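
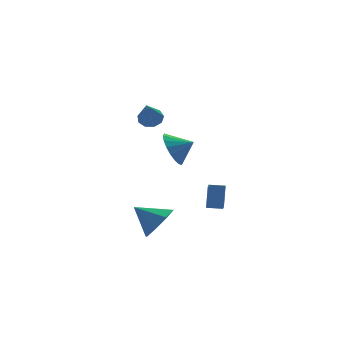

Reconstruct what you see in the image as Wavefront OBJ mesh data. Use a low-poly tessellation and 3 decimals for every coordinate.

v 0.778 3.374 1.338
v 1.379 3.096 1.439
v 0.122 2.446 2.682
v 1.34 3.481 1.686
v 1.039 3.815 1.77
v 0.615 3.943 1.651
v 0.267 3.805 1.387
v 0.159 3.465 1.099
v 0.34 3.083 0.923
v 0.726 2.836 0.941
v 1.136 2.842 1.145
v 3.336 0.424 -4.32
v 2.888 -0.518 -3.65
v 2.594 0.815 -4.266
v 2.146 -0.128 -3.597
v 3.734 1.028 -3.203
v 3.286 0.085 -2.534
v 2.992 1.418 -3.15
v 2.544 0.476 -2.48
v -1.832 -3.126 -2.44
v -1.225 -3.353 -1.589
v -2.748 -2.274 -1.56
v -0.975 -2.679 -1.981
v -1.227 -2.267 -2.642
v -1.834 -2.358 -3.185
v -2.439 -2.899 -3.292
v -2.689 -3.573 -2.899
v -2.437 -3.985 -2.238
v -1.83 -3.894 -1.696
v -1.194 -3.231 2.33
v -0.608 -2.981 1.559
v -0.366 -3.689 2.81
v -0.571 -2.63 1.83
v -0.657 -2.398 2.2
v -0.85 -2.331 2.595
v -1.11 -2.442 2.938
v -1.388 -2.71 3.161
v -1.626 -3.081 3.219
v -1.779 -3.482 3.101
v -1.816 -3.833 2.83
v -1.73 -4.065 2.46
v -1.537 -4.132 2.065
v -1.277 -4.021 1.722
v -0.999 -3.753 1.499
v -0.761 -3.382 1.441
f 2 1 4
f 2 4 3
f 4 1 5
f 4 5 3
f 5 1 6
f 5 6 3
f 6 1 7
f 6 7 3
f 7 1 8
f 7 8 3
f 8 1 9
f 8 9 3
f 9 1 10
f 9 10 3
f 10 1 11
f 10 11 3
f 11 1 2
f 11 2 3
f 13 15 12
f 16 13 12
f 12 15 14
f 14 16 12
f 13 19 15
f 17 13 16
f 17 19 13
f 15 19 14
f 18 16 14
f 14 19 18
f 18 17 16
f 19 17 18
f 21 20 23
f 21 23 22
f 23 20 24
f 23 24 22
f 24 20 25
f 24 25 22
f 25 20 26
f 25 26 22
f 26 20 27
f 26 27 22
f 27 20 28
f 27 28 22
f 28 20 29
f 28 29 22
f 29 20 21
f 29 21 22
f 31 30 33
f 31 33 32
f 33 30 34
f 33 34 32
f 34 30 35
f 34 35 32
f 35 30 36
f 35 36 32
f 36 30 37
f 36 37 32
f 37 30 38
f 37 38 32
f 38 30 39
f 38 39 32
f 39 30 40
f 39 40 32
f 40 30 41
f 40 41 32
f 41 30 42
f 41 42 32
f 42 30 43
f 42 43 32
f 43 30 44
f 43 44 32
f 44 30 45
f 44 45 32
f 45 30 31
f 45 31 32



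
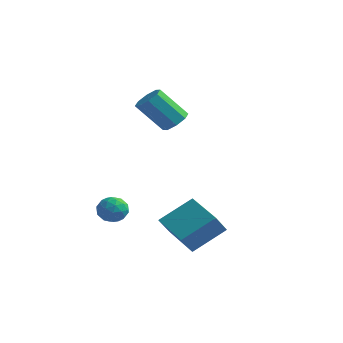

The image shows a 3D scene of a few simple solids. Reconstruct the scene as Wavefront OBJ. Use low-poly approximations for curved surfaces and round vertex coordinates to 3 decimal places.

v -3.41 -1.897 -2.968
v -3.128 -1.527 -2.255
v -2.132 -1.873 -3.485
v -1.85 -1.503 -2.772
v -2.113 -2.313 -2.756
v -2.902 -2.328 -2.437
v -2.358 -1.072 -3.303
v -3.147 -1.087 -2.984
v -2.478 -1.017 -2.462
v -2.326 -1.784 -2.124
v -2.934 -1.616 -3.616
v -2.782 -2.383 -3.278
v -3.381 -1.714 -2.566
v -1.879 -1.686 -3.174
v -2.034 -2.162 -3.165
v -1.868 -1.945 -2.745
v -3.248 -2.185 -2.673
v -3.083 -1.967 -2.254
v -2.486 -2.429 -2.548
v -2.177 -1.433 -3.486
v -2.012 -1.215 -3.067
v -3.392 -1.455 -2.995
v -3.226 -1.238 -2.575
v -2.774 -0.971 -3.192
v -2.833 -1.197 -2.269
v -2.082 -1.183 -2.572
v -2.38 -0.93 -2.885
v -2.844 -0.938 -2.697
v -2.744 -1.648 -2.07
v -1.993 -1.634 -2.374
v -2.148 -2.11 -2.364
v -2.612 -2.118 -2.177
v -2.362 -1.348 -2.191
v -3.267 -1.766 -3.366
v -2.516 -1.752 -3.67
v -2.648 -1.282 -3.563
v -3.112 -1.29 -3.376
v -3.178 -2.217 -3.168
v -2.427 -2.203 -3.471
v -2.416 -2.462 -3.043
v -2.88 -2.47 -2.855
v -2.898 -2.052 -3.549
v 0.899 -1.826 -3.482
v 0.838 -2.63 -2.474
v 1.861 -0.404 -2.289
v 1.799 -1.208 -1.282
v 2.841 -2.672 -4.038
v 2.779 -3.476 -3.031
v 3.802 -1.25 -2.846
v 3.741 -2.054 -1.838
v -2.135 2.845 1.898
v -1.612 2.201 1.933
v -2.742 1.372 3.577
v -3.265 2.015 3.542
v -1.429 2.684 2.303
v -2.558 1.855 3.946
v -1.659 3.261 2.436
v -2.789 2.432 4.079
v -2.169 3.594 2.254
v -3.298 2.765 3.897
v -2.658 3.488 1.863
v -3.788 2.659 3.507
v -2.842 3.005 1.494
v -3.971 2.176 3.137
v -2.611 2.428 1.361
v -3.741 1.599 3.004
v -2.102 2.095 1.543
v -3.231 1.266 3.186
f 1 38 17
f 38 12 41
f 17 41 6
f 38 41 17
f 1 17 13
f 17 6 18
f 13 18 2
f 17 18 13
f 1 13 22
f 13 2 23
f 22 23 8
f 13 23 22
f 1 22 34
f 22 8 37
f 34 37 11
f 22 37 34
f 1 34 38
f 34 11 42
f 38 42 12
f 34 42 38
f 2 18 29
f 18 6 32
f 29 32 10
f 18 32 29
f 6 41 19
f 41 12 40
f 19 40 5
f 41 40 19
f 12 42 39
f 42 11 35
f 39 35 3
f 42 35 39
f 11 37 36
f 37 8 24
f 36 24 7
f 37 24 36
f 8 23 28
f 23 2 25
f 28 25 9
f 23 25 28
f 4 30 16
f 30 10 31
f 16 31 5
f 30 31 16
f 4 16 14
f 16 5 15
f 14 15 3
f 16 15 14
f 4 14 21
f 14 3 20
f 21 20 7
f 14 20 21
f 4 21 26
f 21 7 27
f 26 27 9
f 21 27 26
f 4 26 30
f 26 9 33
f 30 33 10
f 26 33 30
f 5 31 19
f 31 10 32
f 19 32 6
f 31 32 19
f 3 15 39
f 15 5 40
f 39 40 12
f 15 40 39
f 7 20 36
f 20 3 35
f 36 35 11
f 20 35 36
f 9 27 28
f 27 7 24
f 28 24 8
f 27 24 28
f 10 33 29
f 33 9 25
f 29 25 2
f 33 25 29
f 44 46 43
f 47 44 43
f 43 46 45
f 45 47 43
f 44 50 46
f 48 44 47
f 48 50 44
f 46 50 45
f 49 47 45
f 45 50 49
f 49 48 47
f 50 48 49
f 52 51 55
f 52 55 53
f 53 55 56
f 53 56 54
f 55 51 57
f 55 57 56
f 56 57 58
f 56 58 54
f 57 51 59
f 57 59 58
f 58 59 60
f 58 60 54
f 59 51 61
f 59 61 60
f 60 61 62
f 60 62 54
f 61 51 63
f 61 63 62
f 62 63 64
f 62 64 54
f 63 51 65
f 63 65 64
f 64 65 66
f 64 66 54
f 65 51 67
f 65 67 66
f 66 67 68
f 66 68 54
f 67 51 52
f 67 52 68
f 68 52 53
f 68 53 54



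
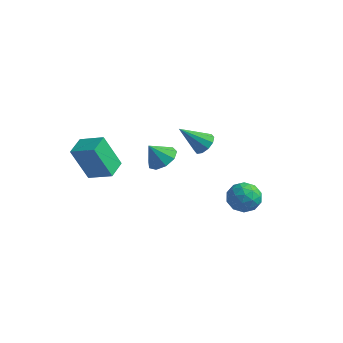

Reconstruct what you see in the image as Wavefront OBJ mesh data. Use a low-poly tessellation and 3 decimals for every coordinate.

v -2.978 -2.056 -0.093
v -3.774 -2.343 1.741
v -3.094 -0.949 0.029
v -3.89 -1.236 1.864
v -1.69 -1.984 0.476
v -2.486 -2.271 2.311
v -1.806 -0.877 0.599
v -2.602 -1.164 2.433
v 0.366 3.615 -0.262
v 0.845 3.128 -0.11
v -0.706 2.945 0.962
v 0.918 3.471 0.142
v 0.781 3.87 0.24
v 0.485 4.171 0.146
v 0.143 4.26 -0.104
v -0.113 4.103 -0.415
v -0.187 3.759 -0.667
v -0.05 3.361 -0.765
v 0.246 3.06 -0.671
v 0.588 2.971 -0.421
v -0.207 0.303 0.732
v 0.386 0.68 1.21
v -0.773 -0.043 1.708
v -0.043 1.054 1.094
v -0.549 1.077 0.808
v -0.895 0.738 0.487
v -0.919 0.195 0.281
v -0.61 -0.298 0.285
v -0.112 -0.509 0.499
v 0.341 -0.341 0.822
v 0.538 0.129 1.103
v 3.244 2.801 -1.808
v 3.98 2.554 -2.331
v 2.84 1.346 -1.689
v 3.576 1.099 -2.212
v 3.707 1.435 -1.348
v 3.957 2.333 -1.422
v 2.863 1.567 -2.598
v 3.113 2.465 -2.672
v 3.744 1.791 -2.819
v 4.266 1.709 -2.047
v 2.554 2.191 -1.973
v 3.076 2.109 -1.201
v 3.647 2.805 -2.08
v 3.173 1.095 -1.94
v 3.25 1.292 -1.432
v 3.682 1.147 -1.74
v 3.634 2.675 -1.546
v 4.066 2.53 -1.853
v 3.906 1.872 -1.275
v 2.754 1.37 -2.167
v 3.186 1.225 -2.474
v 3.138 2.753 -2.28
v 3.57 2.608 -2.588
v 2.914 2.028 -2.745
v 3.941 2.211 -2.674
v 3.704 1.356 -2.604
v 3.285 1.631 -2.831
v 3.432 2.159 -2.875
v 4.248 2.163 -2.22
v 4.011 1.308 -2.15
v 4.088 1.506 -1.643
v 4.235 2.034 -1.686
v 4.11 1.715 -2.507
v 2.809 2.592 -1.87
v 2.572 1.737 -1.8
v 2.585 1.866 -2.334
v 2.732 2.394 -2.377
v 3.116 2.544 -1.416
v 2.879 1.689 -1.346
v 3.388 1.741 -1.145
v 3.535 2.269 -1.189
v 2.71 2.185 -1.513
f 2 4 1
f 5 2 1
f 1 4 3
f 3 5 1
f 2 8 4
f 6 2 5
f 6 8 2
f 4 8 3
f 7 5 3
f 3 8 7
f 7 6 5
f 8 6 7
f 10 9 12
f 10 12 11
f 12 9 13
f 12 13 11
f 13 9 14
f 13 14 11
f 14 9 15
f 14 15 11
f 15 9 16
f 15 16 11
f 16 9 17
f 16 17 11
f 17 9 18
f 17 18 11
f 18 9 19
f 18 19 11
f 19 9 20
f 19 20 11
f 20 9 10
f 20 10 11
f 22 21 24
f 22 24 23
f 24 21 25
f 24 25 23
f 25 21 26
f 25 26 23
f 26 21 27
f 26 27 23
f 27 21 28
f 27 28 23
f 28 21 29
f 28 29 23
f 29 21 30
f 29 30 23
f 30 21 31
f 30 31 23
f 31 21 22
f 31 22 23
f 32 69 48
f 69 43 72
f 48 72 37
f 69 72 48
f 32 48 44
f 48 37 49
f 44 49 33
f 48 49 44
f 32 44 53
f 44 33 54
f 53 54 39
f 44 54 53
f 32 53 65
f 53 39 68
f 65 68 42
f 53 68 65
f 32 65 69
f 65 42 73
f 69 73 43
f 65 73 69
f 33 49 60
f 49 37 63
f 60 63 41
f 49 63 60
f 37 72 50
f 72 43 71
f 50 71 36
f 72 71 50
f 43 73 70
f 73 42 66
f 70 66 34
f 73 66 70
f 42 68 67
f 68 39 55
f 67 55 38
f 68 55 67
f 39 54 59
f 54 33 56
f 59 56 40
f 54 56 59
f 35 61 47
f 61 41 62
f 47 62 36
f 61 62 47
f 35 47 45
f 47 36 46
f 45 46 34
f 47 46 45
f 35 45 52
f 45 34 51
f 52 51 38
f 45 51 52
f 35 52 57
f 52 38 58
f 57 58 40
f 52 58 57
f 35 57 61
f 57 40 64
f 61 64 41
f 57 64 61
f 36 62 50
f 62 41 63
f 50 63 37
f 62 63 50
f 34 46 70
f 46 36 71
f 70 71 43
f 46 71 70
f 38 51 67
f 51 34 66
f 67 66 42
f 51 66 67
f 40 58 59
f 58 38 55
f 59 55 39
f 58 55 59
f 41 64 60
f 64 40 56
f 60 56 33
f 64 56 60



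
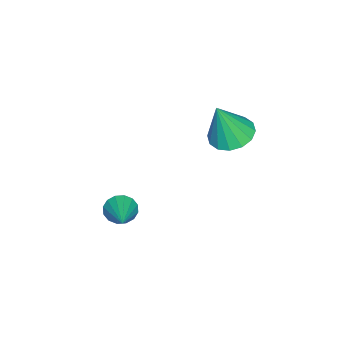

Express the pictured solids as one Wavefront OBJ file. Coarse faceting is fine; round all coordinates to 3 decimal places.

v -1.035 2.709 1.324
v -0.158 2.993 1.141
v -0.525 2.291 3.116
v -0.388 3.391 1.299
v -0.792 3.607 1.464
v -1.261 3.581 1.592
v -1.669 3.323 1.647
v -1.908 2.9 1.616
v -1.912 2.425 1.507
v -1.681 2.027 1.348
v -1.277 1.812 1.183
v -0.808 1.837 1.056
v -0.4 2.096 1
v -0.162 2.519 1.031
v 1.408 -0.76 -2.52
v 1.812 -1.083 -2.961
v 2.852 -0.02 -1.74
v 1.737 -0.775 -3.115
v 1.574 -0.463 -3.109
v 1.366 -0.231 -2.945
v 1.17 -0.141 -2.667
v 1.037 -0.216 -2.35
v 1.004 -0.438 -2.078
v 1.079 -0.745 -1.925
v 1.243 -1.057 -1.931
v 1.45 -1.289 -2.095
v 1.647 -1.38 -2.372
v 1.779 -1.304 -2.69
f 2 1 4
f 2 4 3
f 4 1 5
f 4 5 3
f 5 1 6
f 5 6 3
f 6 1 7
f 6 7 3
f 7 1 8
f 7 8 3
f 8 1 9
f 8 9 3
f 9 1 10
f 9 10 3
f 10 1 11
f 10 11 3
f 11 1 12
f 11 12 3
f 12 1 13
f 12 13 3
f 13 1 14
f 13 14 3
f 14 1 2
f 14 2 3
f 16 15 18
f 16 18 17
f 18 15 19
f 18 19 17
f 19 15 20
f 19 20 17
f 20 15 21
f 20 21 17
f 21 15 22
f 21 22 17
f 22 15 23
f 22 23 17
f 23 15 24
f 23 24 17
f 24 15 25
f 24 25 17
f 25 15 26
f 25 26 17
f 26 15 27
f 26 27 17
f 27 15 28
f 27 28 17
f 28 15 16
f 28 16 17



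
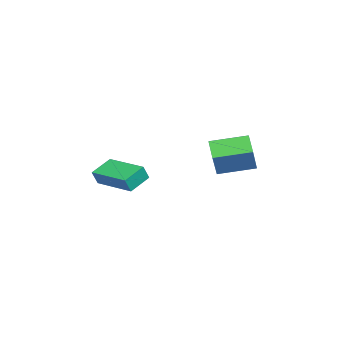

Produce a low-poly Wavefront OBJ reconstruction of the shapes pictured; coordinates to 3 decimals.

v 2.195 -2.746 -0.716
v 2.471 -2.948 0.04
v 3.334 -0.877 -0.632
v 3.609 -1.079 0.124
v 3.211 -3.341 -1.244
v 3.486 -3.543 -0.488
v 4.349 -1.472 -1.16
v 4.625 -1.674 -0.404
v -1.763 1.224 -2.157
v -2.749 0.82 -1.448
v -2.262 3.084 -1.793
v -3.248 2.68 -1.084
v -0.712 1.22 -0.696
v -1.698 0.816 0.013
v -1.211 3.08 -0.332
v -2.197 2.676 0.377
f 2 4 1
f 5 2 1
f 1 4 3
f 3 5 1
f 2 8 4
f 6 2 5
f 6 8 2
f 4 8 3
f 7 5 3
f 3 8 7
f 7 6 5
f 8 6 7
f 10 12 9
f 13 10 9
f 9 12 11
f 11 13 9
f 10 16 12
f 14 10 13
f 14 16 10
f 12 16 11
f 15 13 11
f 11 16 15
f 15 14 13
f 16 14 15



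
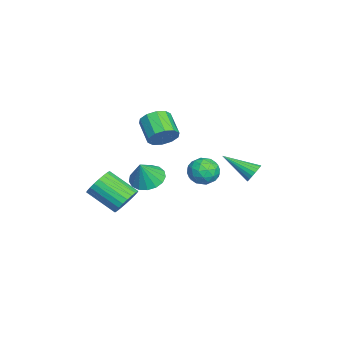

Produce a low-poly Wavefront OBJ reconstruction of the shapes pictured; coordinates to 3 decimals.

v 0.067 -0.035 -2.943
v 0.737 -0.347 -3.343
v 0.613 -0.305 -1.817
v 0.826 0.042 -3.293
v 0.742 0.413 -3.163
v 0.503 0.682 -2.983
v 0.164 0.786 -2.793
v -0.197 0.702 -2.638
v -0.498 0.449 -2.553
v -0.669 0.085 -2.557
v -0.672 -0.306 -2.649
v -0.505 -0.635 -2.809
v -0.208 -0.827 -2.999
v 0.153 -0.837 -3.177
v 0.494 -0.664 -3.301
v -1.55 0.565 -1.261
v -1.167 -0.076 -1.118
v -2.207 -0.545 -0.435
v -2.59 0.095 -0.579
v -1.076 0.228 -0.771
v -2.117 -0.241 -0.089
v -1.167 0.66 -0.612
v -2.208 0.191 0.071
v -1.404 1.056 -0.7
v -2.444 0.587 -0.018
v -1.696 1.264 -1.003
v -2.737 0.795 -0.321
v -1.933 1.205 -1.405
v -2.973 0.736 -0.722
v -2.023 0.901 -1.751
v -3.064 0.432 -1.069
v -1.932 0.469 -1.911
v -2.973 -0 -1.228
v -1.696 0.073 -1.822
v -2.736 -0.396 -1.14
v -1.403 -0.135 -1.519
v -2.444 -0.604 -0.837
v 2.735 -0.696 -2.929
v 3.105 -0.43 -2.321
v 2.576 -1.697 -1.443
v 2.205 -1.964 -2.051
v 2.841 -0.298 -2.29
v 2.312 -1.566 -1.412
v 2.561 -0.227 -2.357
v 2.031 -1.495 -1.479
v 2.307 -0.228 -2.51
v 1.778 -1.495 -1.632
v 2.118 -0.3 -2.728
v 1.589 -1.567 -1.85
v 2.024 -0.432 -2.976
v 1.494 -1.699 -2.098
v 2.037 -0.604 -3.216
v 1.508 -1.872 -2.338
v 2.157 -0.791 -3.414
v 1.628 -2.058 -2.536
v 2.364 -0.963 -3.537
v 1.835 -2.23 -2.659
v 2.628 -1.094 -3.568
v 2.099 -2.362 -2.69
v 2.909 -1.165 -3.501
v 2.379 -2.433 -2.623
v 3.162 -1.165 -3.348
v 2.633 -2.432 -2.47
v 3.351 -1.093 -3.13
v 2.822 -2.36 -2.252
v 3.446 -0.961 -2.882
v 2.916 -2.228 -2.004
v 3.432 -0.788 -2.642
v 2.903 -2.056 -1.764
v 3.312 -0.602 -2.444
v 2.783 -1.869 -1.566
v 1.078 3.164 -2.166
v 1.728 2.736 -2.152
v 0.472 2.264 -1.528
v 1.122 1.836 -1.514
v 1.08 2.494 -1.1
v 1.455 3.05 -1.495
v 0.745 1.95 -2.185
v 1.12 2.506 -2.58
v 1.522 1.986 -2.164
v 1.729 2.322 -1.493
v 0.471 2.678 -2.187
v 0.678 3.014 -1.516
v 1.456 3.029 -2.215
v 0.744 1.971 -1.465
v 0.719 2.358 -1.222
v 1.101 2.106 -1.213
v 1.296 3.214 -1.829
v 1.678 2.962 -1.821
v 1.297 2.82 -1.202
v 0.522 2.038 -1.859
v 0.904 1.786 -1.851
v 1.099 2.894 -2.467
v 1.481 2.642 -2.458
v 0.903 2.18 -2.478
v 1.717 2.337 -2.214
v 1.361 1.808 -1.839
v 1.14 1.874 -2.233
v 1.36 2.201 -2.465
v 1.839 2.534 -1.82
v 1.483 2.005 -1.445
v 1.458 2.392 -1.202
v 1.678 2.719 -1.433
v 1.718 2.093 -1.827
v 0.717 2.995 -2.235
v 0.361 2.466 -1.86
v 0.522 2.281 -2.247
v 0.742 2.608 -2.478
v 0.839 3.192 -1.841
v 0.483 2.663 -1.466
v 0.84 2.799 -1.215
v 1.06 3.126 -1.447
v 0.482 2.907 -1.853
v -2.346 4.628 -3.868
v -1.817 4.552 -3.736
v -2.774 3.152 -3.012
v -1.902 4.685 -3.548
v -2.074 4.807 -3.424
v -2.3 4.893 -3.388
v -2.535 4.927 -3.447
v -2.733 4.902 -3.589
v -2.854 4.823 -3.787
v -2.874 4.705 -4
v -2.79 4.572 -4.188
v -2.617 4.45 -4.312
v -2.391 4.364 -4.348
v -2.156 4.33 -4.289
v -1.959 4.355 -4.147
v -1.838 4.434 -3.949
f 2 1 4
f 2 4 3
f 4 1 5
f 4 5 3
f 5 1 6
f 5 6 3
f 6 1 7
f 6 7 3
f 7 1 8
f 7 8 3
f 8 1 9
f 8 9 3
f 9 1 10
f 9 10 3
f 10 1 11
f 10 11 3
f 11 1 12
f 11 12 3
f 12 1 13
f 12 13 3
f 13 1 14
f 13 14 3
f 14 1 15
f 14 15 3
f 15 1 2
f 15 2 3
f 17 16 20
f 17 20 18
f 18 20 21
f 18 21 19
f 20 16 22
f 20 22 21
f 21 22 23
f 21 23 19
f 22 16 24
f 22 24 23
f 23 24 25
f 23 25 19
f 24 16 26
f 24 26 25
f 25 26 27
f 25 27 19
f 26 16 28
f 26 28 27
f 27 28 29
f 27 29 19
f 28 16 30
f 28 30 29
f 29 30 31
f 29 31 19
f 30 16 32
f 30 32 31
f 31 32 33
f 31 33 19
f 32 16 34
f 32 34 33
f 33 34 35
f 33 35 19
f 34 16 36
f 34 36 35
f 35 36 37
f 35 37 19
f 36 16 17
f 36 17 37
f 37 17 18
f 37 18 19
f 39 38 42
f 39 42 40
f 40 42 43
f 40 43 41
f 42 38 44
f 42 44 43
f 43 44 45
f 43 45 41
f 44 38 46
f 44 46 45
f 45 46 47
f 45 47 41
f 46 38 48
f 46 48 47
f 47 48 49
f 47 49 41
f 48 38 50
f 48 50 49
f 49 50 51
f 49 51 41
f 50 38 52
f 50 52 51
f 51 52 53
f 51 53 41
f 52 38 54
f 52 54 53
f 53 54 55
f 53 55 41
f 54 38 56
f 54 56 55
f 55 56 57
f 55 57 41
f 56 38 58
f 56 58 57
f 57 58 59
f 57 59 41
f 58 38 60
f 58 60 59
f 59 60 61
f 59 61 41
f 60 38 62
f 60 62 61
f 61 62 63
f 61 63 41
f 62 38 64
f 62 64 63
f 63 64 65
f 63 65 41
f 64 38 66
f 64 66 65
f 65 66 67
f 65 67 41
f 66 38 68
f 66 68 67
f 67 68 69
f 67 69 41
f 68 38 70
f 68 70 69
f 69 70 71
f 69 71 41
f 70 38 39
f 70 39 71
f 71 39 40
f 71 40 41
f 72 109 88
f 109 83 112
f 88 112 77
f 109 112 88
f 72 88 84
f 88 77 89
f 84 89 73
f 88 89 84
f 72 84 93
f 84 73 94
f 93 94 79
f 84 94 93
f 72 93 105
f 93 79 108
f 105 108 82
f 93 108 105
f 72 105 109
f 105 82 113
f 109 113 83
f 105 113 109
f 73 89 100
f 89 77 103
f 100 103 81
f 89 103 100
f 77 112 90
f 112 83 111
f 90 111 76
f 112 111 90
f 83 113 110
f 113 82 106
f 110 106 74
f 113 106 110
f 82 108 107
f 108 79 95
f 107 95 78
f 108 95 107
f 79 94 99
f 94 73 96
f 99 96 80
f 94 96 99
f 75 101 87
f 101 81 102
f 87 102 76
f 101 102 87
f 75 87 85
f 87 76 86
f 85 86 74
f 87 86 85
f 75 85 92
f 85 74 91
f 92 91 78
f 85 91 92
f 75 92 97
f 92 78 98
f 97 98 80
f 92 98 97
f 75 97 101
f 97 80 104
f 101 104 81
f 97 104 101
f 76 102 90
f 102 81 103
f 90 103 77
f 102 103 90
f 74 86 110
f 86 76 111
f 110 111 83
f 86 111 110
f 78 91 107
f 91 74 106
f 107 106 82
f 91 106 107
f 80 98 99
f 98 78 95
f 99 95 79
f 98 95 99
f 81 104 100
f 104 80 96
f 100 96 73
f 104 96 100
f 115 114 117
f 115 117 116
f 117 114 118
f 117 118 116
f 118 114 119
f 118 119 116
f 119 114 120
f 119 120 116
f 120 114 121
f 120 121 116
f 121 114 122
f 121 122 116
f 122 114 123
f 122 123 116
f 123 114 124
f 123 124 116
f 124 114 125
f 124 125 116
f 125 114 126
f 125 126 116
f 126 114 127
f 126 127 116
f 127 114 128
f 127 128 116
f 128 114 129
f 128 129 116
f 129 114 115
f 129 115 116



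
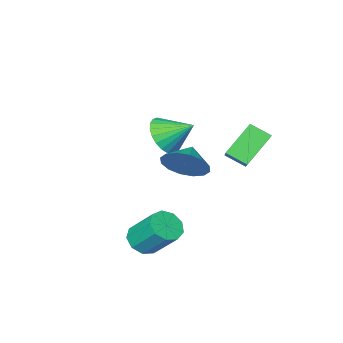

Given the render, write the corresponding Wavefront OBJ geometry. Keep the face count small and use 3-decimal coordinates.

v -1.171 -0.191 1.78
v -0.263 1.138 2.845
v -1.672 0.518 1.324
v -0.763 1.846 2.388
v 0.023 -0.086 0.632
v 0.932 1.242 1.696
v -0.477 0.622 0.175
v 0.431 1.951 1.24
v 2.742 1.204 1.634
v 3.406 0.923 2.298
v 2.038 0.656 2.106
v 3.202 1.348 2.487
v 2.876 1.734 2.447
v 2.513 1.978 2.189
v 2.212 2.015 1.783
v 2.053 1.834 1.336
v 2.079 1.484 0.969
v 2.282 1.06 0.781
v 2.609 0.674 0.82
v 2.972 0.43 1.078
v 3.273 0.393 1.485
v 3.432 0.574 1.931
v 0.442 -3.589 0.201
v 1.193 -3.554 0.846
v -0.302 -2.651 1.019
v 1.288 -3.268 0.604
v 1.254 -3.031 0.301
v 1.097 -2.879 -0.017
v 0.84 -2.835 -0.302
v 0.522 -2.905 -0.51
v 0.193 -3.08 -0.61
v -0.099 -3.332 -0.587
v -0.308 -3.624 -0.443
v -0.403 -3.91 -0.201
v -0.369 -4.147 0.102
v -0.212 -4.299 0.42
v 0.045 -4.343 0.705
v 0.362 -4.273 0.913
v 0.692 -4.098 1.013
v 0.984 -3.846 0.99
v 4.12 0.445 -2.393
v 4.802 0.327 -2.105
v 4.463 1.417 -0.858
v 3.78 1.535 -1.147
v 4.818 0.716 -2.44
v 4.478 1.805 -1.193
v 4.507 0.977 -2.753
v 4.168 2.067 -1.506
v 4.015 0.99 -2.898
v 3.676 2.08 -1.651
v 3.572 0.748 -2.807
v 3.233 1.837 -1.56
v 3.385 0.364 -2.522
v 3.046 1.454 -1.276
v 3.542 0.018 -2.177
v 3.203 1.108 -0.931
v 3.969 -0.128 -1.933
v 3.63 0.962 -0.687
v 4.467 -0.006 -1.905
v 4.127 1.084 -0.658
f 2 4 1
f 5 2 1
f 1 4 3
f 3 5 1
f 2 8 4
f 6 2 5
f 6 8 2
f 4 8 3
f 7 5 3
f 3 8 7
f 7 6 5
f 8 6 7
f 10 9 12
f 10 12 11
f 12 9 13
f 12 13 11
f 13 9 14
f 13 14 11
f 14 9 15
f 14 15 11
f 15 9 16
f 15 16 11
f 16 9 17
f 16 17 11
f 17 9 18
f 17 18 11
f 18 9 19
f 18 19 11
f 19 9 20
f 19 20 11
f 20 9 21
f 20 21 11
f 21 9 22
f 21 22 11
f 22 9 10
f 22 10 11
f 24 23 26
f 24 26 25
f 26 23 27
f 26 27 25
f 27 23 28
f 27 28 25
f 28 23 29
f 28 29 25
f 29 23 30
f 29 30 25
f 30 23 31
f 30 31 25
f 31 23 32
f 31 32 25
f 32 23 33
f 32 33 25
f 33 23 34
f 33 34 25
f 34 23 35
f 34 35 25
f 35 23 36
f 35 36 25
f 36 23 37
f 36 37 25
f 37 23 38
f 37 38 25
f 38 23 39
f 38 39 25
f 39 23 40
f 39 40 25
f 40 23 24
f 40 24 25
f 42 41 45
f 42 45 43
f 43 45 46
f 43 46 44
f 45 41 47
f 45 47 46
f 46 47 48
f 46 48 44
f 47 41 49
f 47 49 48
f 48 49 50
f 48 50 44
f 49 41 51
f 49 51 50
f 50 51 52
f 50 52 44
f 51 41 53
f 51 53 52
f 52 53 54
f 52 54 44
f 53 41 55
f 53 55 54
f 54 55 56
f 54 56 44
f 55 41 57
f 55 57 56
f 56 57 58
f 56 58 44
f 57 41 59
f 57 59 58
f 58 59 60
f 58 60 44
f 59 41 42
f 59 42 60
f 60 42 43
f 60 43 44



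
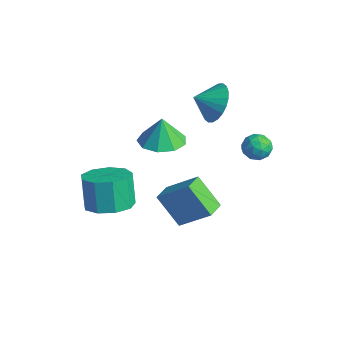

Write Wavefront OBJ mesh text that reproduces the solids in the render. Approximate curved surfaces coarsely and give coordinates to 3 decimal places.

v -2.992 -1.993 -2.752
v -2.483 -2.828 -2.461
v -2.979 -2.641 -1.058
v -3.488 -1.807 -1.348
v -2.077 -2.265 -2.393
v -2.572 -2.078 -0.989
v -2.099 -1.574 -2.492
v -2.595 -1.388 -1.089
v -2.539 -1.08 -2.713
v -3.035 -0.894 -1.31
v -3.191 -1.013 -2.952
v -3.687 -0.827 -1.549
v -3.75 -1.405 -3.098
v -4.246 -1.218 -1.694
v -3.954 -2.072 -3.081
v -4.45 -1.885 -1.678
v -3.708 -2.702 -2.91
v -4.204 -2.515 -1.507
v -3.127 -3.001 -2.666
v -3.623 -2.814 -1.262
v -2.911 2.89 1.348
v -2.5 3.206 2.168
v -3.229 2.05 1.832
v -2.846 3.354 2.198
v -3.203 3.432 2.098
v -3.515 3.427 1.884
v -3.735 3.341 1.588
v -3.83 3.186 1.256
v -3.784 2.985 0.938
v -3.606 2.771 0.683
v -3.322 2.574 0.529
v -2.975 2.426 0.499
v -2.618 2.348 0.599
v -2.306 2.353 0.813
v -2.086 2.439 1.109
v -1.991 2.594 1.441
v -2.037 2.794 1.759
v -2.215 3.009 2.014
v -3.167 0.547 -0.073
v -2.191 0.503 -0.002
v -3.253 0.613 1.153
v -2.389 1.142 -0.05
v -2.951 1.502 -0.109
v -3.614 1.416 -0.15
v -4.069 0.923 -0.156
v -4.101 0.254 -0.122
v -3.697 -0.277 -0.066
v -3.045 -0.423 -0.012
v -2.45 -0.115 0.013
v 0.174 -0.826 -2.169
v -0.753 -1.233 -0.943
v -0.292 -0.087 -2.276
v -1.219 -0.494 -1.05
v 1.179 -0.046 -1.15
v 0.252 -0.453 0.076
v 0.713 0.693 -1.257
v -0.214 0.286 -0.031
v -0.242 3.134 1.115
v 0.307 3.313 0.836
v -0.047 2.147 0.864
v 0.502 2.326 0.585
v 0.44 2.359 1.223
v 0.319 2.97 1.378
v -0.059 2.49 0.322
v -0.18 3.101 0.477
v 0.42 2.915 0.346
v 0.729 2.834 0.903
v -0.469 2.626 0.797
v -0.16 2.545 1.354
v 0.016 3.311 0.998
v 0.244 2.149 0.702
v 0.208 2.169 1.077
v 0.531 2.274 0.913
v 0.023 3.109 1.316
v 0.346 3.214 1.152
v 0.423 2.653 1.379
v -0.086 2.246 0.548
v 0.237 2.351 0.384
v -0.271 3.186 0.787
v 0.052 3.291 0.623
v -0.163 2.807 0.321
v 0.405 3.182 0.546
v 0.519 2.601 0.398
v 0.189 2.698 0.244
v 0.119 3.057 0.335
v 0.586 3.134 0.873
v 0.701 2.554 0.726
v 0.664 2.574 1.1
v 0.593 2.932 1.191
v 0.652 2.9 0.585
v -0.441 2.906 0.974
v -0.326 2.326 0.827
v -0.333 2.528 0.509
v -0.404 2.886 0.6
v -0.259 2.859 1.302
v -0.145 2.278 1.154
v 0.141 2.403 1.365
v 0.071 2.762 1.456
v -0.392 2.56 1.115
f 2 1 5
f 2 5 3
f 3 5 6
f 3 6 4
f 5 1 7
f 5 7 6
f 6 7 8
f 6 8 4
f 7 1 9
f 7 9 8
f 8 9 10
f 8 10 4
f 9 1 11
f 9 11 10
f 10 11 12
f 10 12 4
f 11 1 13
f 11 13 12
f 12 13 14
f 12 14 4
f 13 1 15
f 13 15 14
f 14 15 16
f 14 16 4
f 15 1 17
f 15 17 16
f 16 17 18
f 16 18 4
f 17 1 19
f 17 19 18
f 18 19 20
f 18 20 4
f 19 1 2
f 19 2 20
f 20 2 3
f 20 3 4
f 22 21 24
f 22 24 23
f 24 21 25
f 24 25 23
f 25 21 26
f 25 26 23
f 26 21 27
f 26 27 23
f 27 21 28
f 27 28 23
f 28 21 29
f 28 29 23
f 29 21 30
f 29 30 23
f 30 21 31
f 30 31 23
f 31 21 32
f 31 32 23
f 32 21 33
f 32 33 23
f 33 21 34
f 33 34 23
f 34 21 35
f 34 35 23
f 35 21 36
f 35 36 23
f 36 21 37
f 36 37 23
f 37 21 38
f 37 38 23
f 38 21 22
f 38 22 23
f 40 39 42
f 40 42 41
f 42 39 43
f 42 43 41
f 43 39 44
f 43 44 41
f 44 39 45
f 44 45 41
f 45 39 46
f 45 46 41
f 46 39 47
f 46 47 41
f 47 39 48
f 47 48 41
f 48 39 49
f 48 49 41
f 49 39 40
f 49 40 41
f 51 53 50
f 54 51 50
f 50 53 52
f 52 54 50
f 51 57 53
f 55 51 54
f 55 57 51
f 53 57 52
f 56 54 52
f 52 57 56
f 56 55 54
f 57 55 56
f 58 95 74
f 95 69 98
f 74 98 63
f 95 98 74
f 58 74 70
f 74 63 75
f 70 75 59
f 74 75 70
f 58 70 79
f 70 59 80
f 79 80 65
f 70 80 79
f 58 79 91
f 79 65 94
f 91 94 68
f 79 94 91
f 58 91 95
f 91 68 99
f 95 99 69
f 91 99 95
f 59 75 86
f 75 63 89
f 86 89 67
f 75 89 86
f 63 98 76
f 98 69 97
f 76 97 62
f 98 97 76
f 69 99 96
f 99 68 92
f 96 92 60
f 99 92 96
f 68 94 93
f 94 65 81
f 93 81 64
f 94 81 93
f 65 80 85
f 80 59 82
f 85 82 66
f 80 82 85
f 61 87 73
f 87 67 88
f 73 88 62
f 87 88 73
f 61 73 71
f 73 62 72
f 71 72 60
f 73 72 71
f 61 71 78
f 71 60 77
f 78 77 64
f 71 77 78
f 61 78 83
f 78 64 84
f 83 84 66
f 78 84 83
f 61 83 87
f 83 66 90
f 87 90 67
f 83 90 87
f 62 88 76
f 88 67 89
f 76 89 63
f 88 89 76
f 60 72 96
f 72 62 97
f 96 97 69
f 72 97 96
f 64 77 93
f 77 60 92
f 93 92 68
f 77 92 93
f 66 84 85
f 84 64 81
f 85 81 65
f 84 81 85
f 67 90 86
f 90 66 82
f 86 82 59
f 90 82 86



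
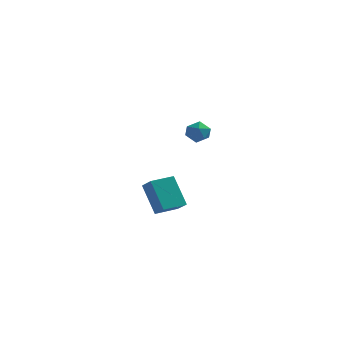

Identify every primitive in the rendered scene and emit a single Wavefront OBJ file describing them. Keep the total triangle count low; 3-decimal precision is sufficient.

v -2.908 2.446 -3.343
v -3.853 3.113 -1.602
v -3.626 3.134 -3.996
v -4.571 3.801 -2.256
v -1.969 3.519 -3.244
v -2.914 4.186 -1.504
v -2.687 4.207 -3.898
v -3.632 4.874 -2.157
v -0.143 -1.473 4.245
v 0.547 -1.269 4.154
v 0.113 -2.531 3.806
v 0.803 -2.327 3.715
v 0.537 -2.42 4.384
v 0.379 -1.765 4.655
v 0.281 -2.035 3.305
v 0.123 -1.38 3.576
v 0.809 -1.616 3.573
v 0.968 -1.854 4.24
v -0.308 -1.946 3.72
v -0.149 -2.184 4.387
f 2 4 1
f 5 2 1
f 1 4 3
f 3 5 1
f 2 8 4
f 6 2 5
f 6 8 2
f 4 8 3
f 7 5 3
f 3 8 7
f 7 6 5
f 8 6 7
f 9 20 14
f 9 14 10
f 9 10 16
f 9 16 19
f 9 19 20
f 10 14 18
f 14 20 13
f 20 19 11
f 19 16 15
f 16 10 17
f 12 18 13
f 12 13 11
f 12 11 15
f 12 15 17
f 12 17 18
f 13 18 14
f 11 13 20
f 15 11 19
f 17 15 16
f 18 17 10



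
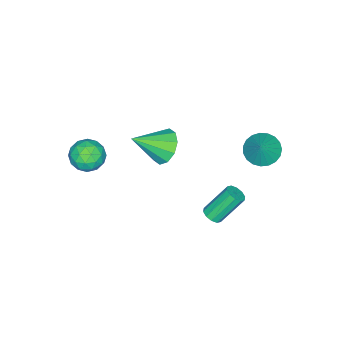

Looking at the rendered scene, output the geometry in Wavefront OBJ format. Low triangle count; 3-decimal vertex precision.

v 0.408 1.544 -3.544
v 0.892 1.469 -3.233
v 0.016 2.301 -1.665
v -0.468 2.376 -1.976
v 0.912 1.789 -3.393
v 0.035 2.622 -1.825
v 0.739 2.016 -3.61
v -0.138 2.848 -2.042
v 0.44 2.062 -3.802
v -0.437 2.895 -2.234
v 0.128 1.911 -3.895
v -0.748 2.743 -2.327
v -0.076 1.619 -3.855
v -0.952 2.451 -2.287
v -0.095 1.298 -3.695
v -0.972 2.131 -2.127
v 0.078 1.072 -3.478
v -0.799 1.904 -1.91
v 0.377 1.025 -3.286
v -0.5 1.858 -1.718
v 0.688 1.177 -3.193
v -0.188 2.009 -1.625
v 3.111 -3.095 2.1
v 4.054 -2.902 1.877
v 3.206 -4.478 1.303
v 4.149 -4.285 1.08
v 3.893 -4.487 2.013
v 3.835 -3.632 2.506
v 3.425 -3.748 0.674
v 3.367 -2.893 1.167
v 4.248 -3.305 0.996
v 4.538 -3.762 1.823
v 2.722 -3.618 1.357
v 3.012 -4.075 2.184
v 3.574 -2.877 2.058
v 3.686 -4.503 1.122
v 3.535 -4.622 1.67
v 4.09 -4.508 1.539
v 3.446 -3.306 2.428
v 4 -3.193 2.297
v 3.905 -4.124 2.377
v 3.26 -4.187 0.883
v 3.814 -4.074 0.752
v 3.17 -2.872 1.641
v 3.725 -2.758 1.51
v 3.355 -3.256 0.803
v 4.243 -3.001 1.409
v 4.298 -3.814 0.941
v 3.873 -3.498 0.702
v 3.839 -2.995 0.992
v 4.413 -3.269 1.895
v 4.469 -4.082 1.427
v 4.318 -4.201 1.976
v 4.284 -3.698 2.265
v 4.527 -3.506 1.378
v 2.791 -3.298 1.753
v 2.847 -4.111 1.285
v 2.976 -3.682 0.915
v 2.942 -3.179 1.204
v 2.962 -3.566 2.239
v 3.017 -4.379 1.771
v 3.421 -4.385 2.188
v 3.387 -3.882 2.478
v 2.733 -3.874 1.802
v -1.108 -2.239 -1.219
v -0.269 -2.002 -1.89
v 0.168 -3.421 -0.041
v -0.285 -1.531 -1.399
v -0.615 -1.331 -0.84
v -1.134 -1.477 -0.425
v -1.642 -1.914 -0.314
v -1.946 -2.475 -0.548
v -1.93 -2.946 -1.038
v -1.6 -3.147 -1.597
v -1.081 -3 -2.012
v -0.573 -2.563 -2.124
v -3.021 2.383 -0.577
v -2.3 2.721 -1.165
v -2.179 2.697 0.637
v -2.522 3.061 -1.098
v -2.831 3.283 -0.942
v -3.173 3.35 -0.722
v -3.488 3.25 -0.477
v -3.723 3 -0.25
v -3.836 2.643 -0.078
v -3.808 2.241 0.006
v -3.645 1.864 -0.009
v -3.373 1.576 -0.123
v -3.041 1.428 -0.316
v -2.705 1.445 -0.553
v -2.424 1.624 -0.795
v -2.246 1.934 -0.999
v -2.202 2.322 -1.129
f 2 1 5
f 2 5 3
f 3 5 6
f 3 6 4
f 5 1 7
f 5 7 6
f 6 7 8
f 6 8 4
f 7 1 9
f 7 9 8
f 8 9 10
f 8 10 4
f 9 1 11
f 9 11 10
f 10 11 12
f 10 12 4
f 11 1 13
f 11 13 12
f 12 13 14
f 12 14 4
f 13 1 15
f 13 15 14
f 14 15 16
f 14 16 4
f 15 1 17
f 15 17 16
f 16 17 18
f 16 18 4
f 17 1 19
f 17 19 18
f 18 19 20
f 18 20 4
f 19 1 21
f 19 21 20
f 20 21 22
f 20 22 4
f 21 1 2
f 21 2 22
f 22 2 3
f 22 3 4
f 23 60 39
f 60 34 63
f 39 63 28
f 60 63 39
f 23 39 35
f 39 28 40
f 35 40 24
f 39 40 35
f 23 35 44
f 35 24 45
f 44 45 30
f 35 45 44
f 23 44 56
f 44 30 59
f 56 59 33
f 44 59 56
f 23 56 60
f 56 33 64
f 60 64 34
f 56 64 60
f 24 40 51
f 40 28 54
f 51 54 32
f 40 54 51
f 28 63 41
f 63 34 62
f 41 62 27
f 63 62 41
f 34 64 61
f 64 33 57
f 61 57 25
f 64 57 61
f 33 59 58
f 59 30 46
f 58 46 29
f 59 46 58
f 30 45 50
f 45 24 47
f 50 47 31
f 45 47 50
f 26 52 38
f 52 32 53
f 38 53 27
f 52 53 38
f 26 38 36
f 38 27 37
f 36 37 25
f 38 37 36
f 26 36 43
f 36 25 42
f 43 42 29
f 36 42 43
f 26 43 48
f 43 29 49
f 48 49 31
f 43 49 48
f 26 48 52
f 48 31 55
f 52 55 32
f 48 55 52
f 27 53 41
f 53 32 54
f 41 54 28
f 53 54 41
f 25 37 61
f 37 27 62
f 61 62 34
f 37 62 61
f 29 42 58
f 42 25 57
f 58 57 33
f 42 57 58
f 31 49 50
f 49 29 46
f 50 46 30
f 49 46 50
f 32 55 51
f 55 31 47
f 51 47 24
f 55 47 51
f 66 65 68
f 66 68 67
f 68 65 69
f 68 69 67
f 69 65 70
f 69 70 67
f 70 65 71
f 70 71 67
f 71 65 72
f 71 72 67
f 72 65 73
f 72 73 67
f 73 65 74
f 73 74 67
f 74 65 75
f 74 75 67
f 75 65 76
f 75 76 67
f 76 65 66
f 76 66 67
f 78 77 80
f 78 80 79
f 80 77 81
f 80 81 79
f 81 77 82
f 81 82 79
f 82 77 83
f 82 83 79
f 83 77 84
f 83 84 79
f 84 77 85
f 84 85 79
f 85 77 86
f 85 86 79
f 86 77 87
f 86 87 79
f 87 77 88
f 87 88 79
f 88 77 89
f 88 89 79
f 89 77 90
f 89 90 79
f 90 77 91
f 90 91 79
f 91 77 92
f 91 92 79
f 92 77 93
f 92 93 79
f 93 77 78
f 93 78 79



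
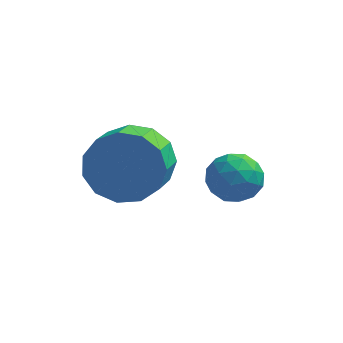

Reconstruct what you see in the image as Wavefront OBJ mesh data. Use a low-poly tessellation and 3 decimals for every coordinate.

v -3.776 0.939 2.865
v -3.33 0.551 2.108
v -3.399 -0.406 2.558
v -3.844 -0.019 3.315
v -2.942 0.688 2.459
v -3.011 -0.269 2.91
v -2.819 0.905 2.939
v -2.888 -0.052 3.39
v -3 1.133 3.396
v -3.068 0.176 3.846
v -3.427 1.299 3.684
v -3.495 0.341 4.134
v -3.965 1.35 3.711
v -4.033 0.393 4.162
v -4.442 1.271 3.471
v -4.511 0.314 3.921
v -4.709 1.086 3.037
v -4.777 0.129 3.488
v -4.679 0.855 2.55
v -4.747 -0.102 3
v -4.362 0.65 2.162
v -4.43 -0.307 2.612
v -3.859 0.536 1.997
v -3.928 -0.421 2.447
v -2.354 2.323 1.613
v -2.028 2.772 1.13
v -1.332 1.728 1.75
v -1.006 2.177 1.267
v -1.21 2.432 1.926
v -1.842 2.8 1.841
v -1.518 1.7 1.039
v -2.15 2.068 0.954
v -1.511 2.387 0.775
v -1.321 2.84 1.323
v -2.039 1.66 1.557
v -1.849 2.113 2.105
v -2.281 2.6 1.36
v -1.079 1.9 1.52
v -1.199 2.05 1.908
v -1.008 2.314 1.624
v -2.172 2.616 1.778
v -1.98 2.88 1.494
v -1.499 2.681 1.961
v -1.38 1.62 1.386
v -1.188 1.884 1.102
v -2.352 2.186 1.256
v -2.161 2.45 0.972
v -1.861 1.819 0.919
v -1.786 2.637 0.867
v -1.185 2.288 0.947
v -1.485 2.007 0.813
v -1.857 2.223 0.763
v -1.674 2.903 1.189
v -1.073 2.554 1.269
v -1.193 2.704 1.657
v -1.565 2.92 1.607
v -1.37 2.677 0.98
v -2.287 1.946 1.611
v -1.686 1.597 1.691
v -1.795 1.58 1.273
v -2.167 1.796 1.223
v -2.175 2.212 1.933
v -1.574 1.863 2.013
v -1.503 2.277 2.117
v -1.875 2.493 2.067
v -1.99 1.823 1.9
f 2 1 5
f 2 5 3
f 3 5 6
f 3 6 4
f 5 1 7
f 5 7 6
f 6 7 8
f 6 8 4
f 7 1 9
f 7 9 8
f 8 9 10
f 8 10 4
f 9 1 11
f 9 11 10
f 10 11 12
f 10 12 4
f 11 1 13
f 11 13 12
f 12 13 14
f 12 14 4
f 13 1 15
f 13 15 14
f 14 15 16
f 14 16 4
f 15 1 17
f 15 17 16
f 16 17 18
f 16 18 4
f 17 1 19
f 17 19 18
f 18 19 20
f 18 20 4
f 19 1 21
f 19 21 20
f 20 21 22
f 20 22 4
f 21 1 23
f 21 23 22
f 22 23 24
f 22 24 4
f 23 1 2
f 23 2 24
f 24 2 3
f 24 3 4
f 25 62 41
f 62 36 65
f 41 65 30
f 62 65 41
f 25 41 37
f 41 30 42
f 37 42 26
f 41 42 37
f 25 37 46
f 37 26 47
f 46 47 32
f 37 47 46
f 25 46 58
f 46 32 61
f 58 61 35
f 46 61 58
f 25 58 62
f 58 35 66
f 62 66 36
f 58 66 62
f 26 42 53
f 42 30 56
f 53 56 34
f 42 56 53
f 30 65 43
f 65 36 64
f 43 64 29
f 65 64 43
f 36 66 63
f 66 35 59
f 63 59 27
f 66 59 63
f 35 61 60
f 61 32 48
f 60 48 31
f 61 48 60
f 32 47 52
f 47 26 49
f 52 49 33
f 47 49 52
f 28 54 40
f 54 34 55
f 40 55 29
f 54 55 40
f 28 40 38
f 40 29 39
f 38 39 27
f 40 39 38
f 28 38 45
f 38 27 44
f 45 44 31
f 38 44 45
f 28 45 50
f 45 31 51
f 50 51 33
f 45 51 50
f 28 50 54
f 50 33 57
f 54 57 34
f 50 57 54
f 29 55 43
f 55 34 56
f 43 56 30
f 55 56 43
f 27 39 63
f 39 29 64
f 63 64 36
f 39 64 63
f 31 44 60
f 44 27 59
f 60 59 35
f 44 59 60
f 33 51 52
f 51 31 48
f 52 48 32
f 51 48 52
f 34 57 53
f 57 33 49
f 53 49 26
f 57 49 53



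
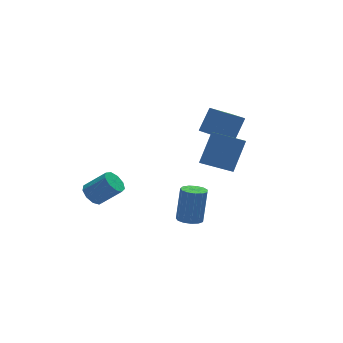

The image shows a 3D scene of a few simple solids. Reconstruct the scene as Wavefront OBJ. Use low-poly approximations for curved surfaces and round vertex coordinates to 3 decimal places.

v 0.437 -0.5 -0.887
v 0.154 -1.217 -0.44
v 1.389 0.156 0.77
v 1.107 -0.561 1.216
v 1.893 -1.379 -1.376
v 1.611 -2.096 -0.93
v 2.846 -0.723 0.28
v 2.563 -1.44 0.727
v -4.279 2.314 -3.758
v -3.805 2.157 -4.303
v -2.786 1.57 -3.248
v -3.261 1.726 -2.702
v -3.718 2.624 -4.127
v -2.699 2.037 -3.072
v -3.894 2.945 -3.778
v -2.876 2.358 -2.723
v -4.251 2.971 -3.419
v -3.232 2.384 -2.364
v -4.621 2.689 -3.219
v -3.602 2.102 -2.164
v -4.831 2.232 -3.271
v -3.812 1.644 -2.216
v -4.783 1.812 -3.55
v -3.764 1.225 -2.495
v -4.499 1.628 -3.927
v -3.481 1.04 -2.872
v -4.113 1.764 -4.224
v -3.094 1.177 -3.169
v -0.831 -2.368 -3.685
v -0.463 -1.803 -3.831
v -0.12 -1.527 -1.901
v -0.489 -2.092 -1.755
v -0.83 -1.685 -3.783
v -0.488 -1.409 -1.852
v -1.198 -1.783 -3.704
v -0.855 -1.508 -1.773
v -1.449 -2.068 -3.619
v -1.107 -1.792 -1.688
v -1.504 -2.447 -3.555
v -1.162 -2.172 -1.624
v -1.346 -2.801 -3.532
v -1.003 -2.526 -1.602
v -1.024 -3.018 -3.558
v -0.681 -2.743 -1.628
v -0.641 -3.028 -3.625
v -0.298 -2.753 -1.694
v -0.318 -2.828 -3.711
v 0.024 -2.553 -1.78
v -0.159 -2.483 -3.788
v 0.184 -2.207 -1.858
v -0.213 -2.1 -3.833
v 0.13 -1.825 -1.903
v 2.838 0.578 -0.388
v 1.446 0.141 0.562
v 2.477 1.539 -0.474
v 1.086 1.102 0.475
v 3.594 0.978 0.905
v 2.203 0.541 1.854
v 3.234 1.939 0.818
v 1.842 1.502 1.768
f 2 4 1
f 5 2 1
f 1 4 3
f 3 5 1
f 2 8 4
f 6 2 5
f 6 8 2
f 4 8 3
f 7 5 3
f 3 8 7
f 7 6 5
f 8 6 7
f 10 9 13
f 10 13 11
f 11 13 14
f 11 14 12
f 13 9 15
f 13 15 14
f 14 15 16
f 14 16 12
f 15 9 17
f 15 17 16
f 16 17 18
f 16 18 12
f 17 9 19
f 17 19 18
f 18 19 20
f 18 20 12
f 19 9 21
f 19 21 20
f 20 21 22
f 20 22 12
f 21 9 23
f 21 23 22
f 22 23 24
f 22 24 12
f 23 9 25
f 23 25 24
f 24 25 26
f 24 26 12
f 25 9 27
f 25 27 26
f 26 27 28
f 26 28 12
f 27 9 10
f 27 10 28
f 28 10 11
f 28 11 12
f 30 29 33
f 30 33 31
f 31 33 34
f 31 34 32
f 33 29 35
f 33 35 34
f 34 35 36
f 34 36 32
f 35 29 37
f 35 37 36
f 36 37 38
f 36 38 32
f 37 29 39
f 37 39 38
f 38 39 40
f 38 40 32
f 39 29 41
f 39 41 40
f 40 41 42
f 40 42 32
f 41 29 43
f 41 43 42
f 42 43 44
f 42 44 32
f 43 29 45
f 43 45 44
f 44 45 46
f 44 46 32
f 45 29 47
f 45 47 46
f 46 47 48
f 46 48 32
f 47 29 49
f 47 49 48
f 48 49 50
f 48 50 32
f 49 29 51
f 49 51 50
f 50 51 52
f 50 52 32
f 51 29 30
f 51 30 52
f 52 30 31
f 52 31 32
f 54 56 53
f 57 54 53
f 53 56 55
f 55 57 53
f 54 60 56
f 58 54 57
f 58 60 54
f 56 60 55
f 59 57 55
f 55 60 59
f 59 58 57
f 60 58 59



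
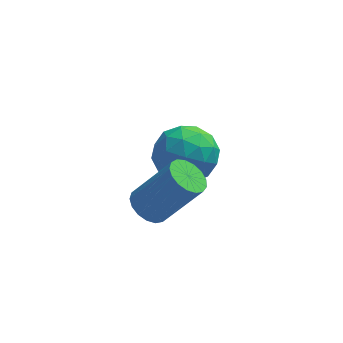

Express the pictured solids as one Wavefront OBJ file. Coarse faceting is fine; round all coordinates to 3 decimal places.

v -3.106 -3.394 2.737
v -2.598 -3.51 2.348
v -1.487 -3.562 3.813
v -1.994 -3.446 4.203
v -2.609 -3.199 2.367
v -1.497 -3.251 3.832
v -2.733 -2.934 2.471
v -1.621 -2.985 3.936
v -2.942 -2.773 2.635
v -1.831 -2.825 4.101
v -3.19 -2.755 2.823
v -2.078 -2.807 4.289
v -3.417 -2.884 2.992
v -2.306 -2.935 4.457
v -3.574 -3.129 3.102
v -2.462 -3.181 4.567
v -3.623 -3.435 3.129
v -2.512 -3.487 4.594
v -3.554 -3.732 3.066
v -2.442 -3.783 4.531
v -3.382 -3.951 2.927
v -2.27 -4.003 4.393
v -3.147 -4.043 2.746
v -2.035 -4.095 4.211
v -2.902 -3.986 2.562
v -1.791 -4.038 4.027
v -2.704 -3.794 2.419
v -1.593 -3.845 3.884
v -1.727 0.297 2.851
v -1.04 -0.214 2.206
v -3.06 -0.386 1.974
v -2.373 -0.897 1.329
v -2.465 -1.193 2.356
v -1.642 -0.771 2.897
v -2.458 0.171 1.283
v -1.635 0.593 1.824
v -1.492 -0.292 1.236
v -1.496 -1.135 1.899
v -2.604 0.535 2.281
v -2.608 -0.308 2.944
v -1.267 0.102 2.605
v -2.833 -0.702 1.575
v -2.888 -0.875 2.178
v -2.484 -1.176 1.799
v -1.62 -0.226 3.012
v -1.216 -0.526 2.633
v -2.054 -1.102 2.721
v -2.884 -0.074 1.547
v -2.48 -0.374 1.168
v -1.616 0.576 2.381
v -1.212 0.275 2.002
v -2.046 0.502 1.459
v -1.129 -0.245 1.656
v -1.912 -0.647 1.141
v -1.962 -0.019 1.113
v -1.478 0.229 1.432
v -1.131 -0.74 2.046
v -1.914 -1.142 1.53
v -1.969 -1.316 2.134
v -1.485 -1.068 2.452
v -1.397 -0.786 1.476
v -2.186 0.542 2.65
v -2.969 0.14 2.134
v -2.615 0.468 1.728
v -2.131 0.716 2.046
v -2.188 0.047 3.039
v -2.971 -0.355 2.524
v -2.622 -0.829 2.748
v -2.138 -0.581 3.067
v -2.703 0.186 2.704
f 2 1 5
f 2 5 3
f 3 5 6
f 3 6 4
f 5 1 7
f 5 7 6
f 6 7 8
f 6 8 4
f 7 1 9
f 7 9 8
f 8 9 10
f 8 10 4
f 9 1 11
f 9 11 10
f 10 11 12
f 10 12 4
f 11 1 13
f 11 13 12
f 12 13 14
f 12 14 4
f 13 1 15
f 13 15 14
f 14 15 16
f 14 16 4
f 15 1 17
f 15 17 16
f 16 17 18
f 16 18 4
f 17 1 19
f 17 19 18
f 18 19 20
f 18 20 4
f 19 1 21
f 19 21 20
f 20 21 22
f 20 22 4
f 21 1 23
f 21 23 22
f 22 23 24
f 22 24 4
f 23 1 25
f 23 25 24
f 24 25 26
f 24 26 4
f 25 1 27
f 25 27 26
f 26 27 28
f 26 28 4
f 27 1 2
f 27 2 28
f 28 2 3
f 28 3 4
f 29 66 45
f 66 40 69
f 45 69 34
f 66 69 45
f 29 45 41
f 45 34 46
f 41 46 30
f 45 46 41
f 29 41 50
f 41 30 51
f 50 51 36
f 41 51 50
f 29 50 62
f 50 36 65
f 62 65 39
f 50 65 62
f 29 62 66
f 62 39 70
f 66 70 40
f 62 70 66
f 30 46 57
f 46 34 60
f 57 60 38
f 46 60 57
f 34 69 47
f 69 40 68
f 47 68 33
f 69 68 47
f 40 70 67
f 70 39 63
f 67 63 31
f 70 63 67
f 39 65 64
f 65 36 52
f 64 52 35
f 65 52 64
f 36 51 56
f 51 30 53
f 56 53 37
f 51 53 56
f 32 58 44
f 58 38 59
f 44 59 33
f 58 59 44
f 32 44 42
f 44 33 43
f 42 43 31
f 44 43 42
f 32 42 49
f 42 31 48
f 49 48 35
f 42 48 49
f 32 49 54
f 49 35 55
f 54 55 37
f 49 55 54
f 32 54 58
f 54 37 61
f 58 61 38
f 54 61 58
f 33 59 47
f 59 38 60
f 47 60 34
f 59 60 47
f 31 43 67
f 43 33 68
f 67 68 40
f 43 68 67
f 35 48 64
f 48 31 63
f 64 63 39
f 48 63 64
f 37 55 56
f 55 35 52
f 56 52 36
f 55 52 56
f 38 61 57
f 61 37 53
f 57 53 30
f 61 53 57



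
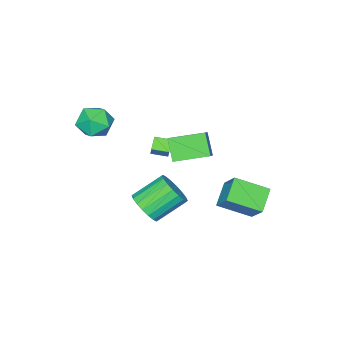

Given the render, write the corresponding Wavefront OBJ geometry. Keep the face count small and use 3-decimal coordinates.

v -1.539 -2.461 0.385
v -0.857 -1.757 1.508
v -2.081 -1.696 0.235
v -1.4 -0.992 1.358
v -0.98 -2.168 -0.138
v -0.299 -1.464 0.985
v -1.523 -1.403 -0.288
v -0.841 -0.699 0.835
v 0.266 0.725 1.535
v -0.205 -0.054 2.676
v -1.025 2.124 1.957
v -1.497 1.344 3.098
v 1.037 1.236 2.202
v 0.565 0.456 3.343
v -0.255 2.634 2.624
v -0.726 1.855 3.765
v -3.54 0.806 -2.491
v -3.116 1.866 -1.217
v -4.716 2.288 -3.331
v -4.292 3.347 -2.058
v -2.308 1.313 -3.322
v -1.884 2.372 -2.049
v -3.484 2.794 -4.163
v -3.06 3.854 -2.889
v -0.088 -1.791 -3.897
v 0.61 -1.7 -3.066
v -0.893 -0.897 -1.891
v -1.592 -0.989 -2.723
v 0.659 -1.275 -3.294
v -0.845 -0.472 -2.12
v 0.559 -0.952 -3.642
v -0.945 -0.15 -2.468
v 0.331 -0.795 -4.041
v -1.173 0.007 -2.866
v 0.02 -0.836 -4.411
v -1.483 -0.034 -3.236
v -0.312 -1.066 -4.68
v -1.816 -0.263 -3.505
v -0.6 -1.439 -4.793
v -2.104 -0.637 -3.618
v -0.787 -1.883 -4.729
v -2.29 -1.08 -3.554
v -0.835 -2.308 -4.5
v -2.339 -1.505 -3.326
v -0.735 -2.63 -4.152
v -2.239 -1.828 -2.978
v -0.507 -2.787 -3.754
v -2.011 -1.985 -2.579
v -0.197 -2.746 -3.384
v -1.7 -1.944 -2.209
v 0.136 -2.517 -3.115
v -1.368 -1.714 -1.94
v 0.424 -2.143 -3.002
v -1.08 -1.341 -1.827
v 1.406 -2.837 3.056
v 2.231 -3.359 2.496
v 0.529 -4.421 3.244
v 1.354 -4.943 2.684
v 1.547 -4.529 3.712
v 2.089 -3.55 3.596
v 0.671 -4.23 2.144
v 1.213 -3.251 2.028
v 1.776 -4.22 1.933
v 2.317 -4.405 2.901
v 0.443 -3.375 2.839
v 0.984 -3.56 3.807
f 2 4 1
f 5 2 1
f 1 4 3
f 3 5 1
f 2 8 4
f 6 2 5
f 6 8 2
f 4 8 3
f 7 5 3
f 3 8 7
f 7 6 5
f 8 6 7
f 10 12 9
f 13 10 9
f 9 12 11
f 11 13 9
f 10 16 12
f 14 10 13
f 14 16 10
f 12 16 11
f 15 13 11
f 11 16 15
f 15 14 13
f 16 14 15
f 18 20 17
f 21 18 17
f 17 20 19
f 19 21 17
f 18 24 20
f 22 18 21
f 22 24 18
f 20 24 19
f 23 21 19
f 19 24 23
f 23 22 21
f 24 22 23
f 26 25 29
f 26 29 27
f 27 29 30
f 27 30 28
f 29 25 31
f 29 31 30
f 30 31 32
f 30 32 28
f 31 25 33
f 31 33 32
f 32 33 34
f 32 34 28
f 33 25 35
f 33 35 34
f 34 35 36
f 34 36 28
f 35 25 37
f 35 37 36
f 36 37 38
f 36 38 28
f 37 25 39
f 37 39 38
f 38 39 40
f 38 40 28
f 39 25 41
f 39 41 40
f 40 41 42
f 40 42 28
f 41 25 43
f 41 43 42
f 42 43 44
f 42 44 28
f 43 25 45
f 43 45 44
f 44 45 46
f 44 46 28
f 45 25 47
f 45 47 46
f 46 47 48
f 46 48 28
f 47 25 49
f 47 49 48
f 48 49 50
f 48 50 28
f 49 25 51
f 49 51 50
f 50 51 52
f 50 52 28
f 51 25 53
f 51 53 52
f 52 53 54
f 52 54 28
f 53 25 26
f 53 26 54
f 54 26 27
f 54 27 28
f 55 66 60
f 55 60 56
f 55 56 62
f 55 62 65
f 55 65 66
f 56 60 64
f 60 66 59
f 66 65 57
f 65 62 61
f 62 56 63
f 58 64 59
f 58 59 57
f 58 57 61
f 58 61 63
f 58 63 64
f 59 64 60
f 57 59 66
f 61 57 65
f 63 61 62
f 64 63 56



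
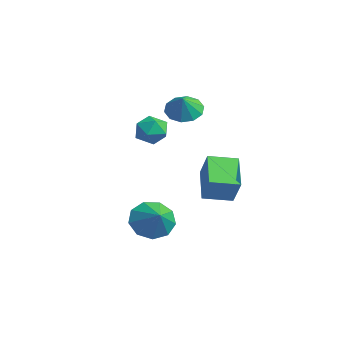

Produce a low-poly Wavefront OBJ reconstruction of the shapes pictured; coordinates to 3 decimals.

v -2.208 2.152 2.249
v -1.439 2.28 1.761
v -1.592 1.808 3.131
v -1.558 2.765 2.033
v -1.925 3.016 2.387
v -2.4 2.937 2.688
v -2.802 2.558 2.822
v -2.978 2.024 2.737
v -2.859 1.538 2.465
v -2.492 1.287 2.111
v -2.017 1.367 1.809
v -1.614 1.746 1.676
v 0.354 -0.485 -3.357
v 0.912 0.042 -4.146
v 1.506 -0.575 -2.603
v 0.63 0.538 -3.656
v 0.218 0.555 -3.026
v -0.129 0.086 -2.551
v -0.251 -0.65 -2.454
v -0.09 -1.309 -2.779
v 0.28 -1.582 -3.375
v 0.684 -1.342 -3.963
v 0.934 -0.701 -4.267
v 1.169 1.544 -2.027
v -0.315 2.116 -1.044
v 1.545 2.905 -2.252
v 0.061 3.477 -1.268
v 2.019 1.523 -0.732
v 0.535 2.095 0.252
v 2.395 2.884 -0.956
v 0.911 3.456 0.027
v 0.595 -1.268 2.544
v 0.862 -0.898 1.825
v 1.758 -0.882 3.175
v 2.025 -0.512 2.456
v 1.37 -0.181 2.887
v 0.651 -0.42 2.498
v 1.969 -1.36 2.502
v 1.25 -1.599 2.113
v 1.711 -0.955 1.799
v 1.34 -0.226 2.037
v 1.28 -1.554 2.963
v 0.909 -0.825 3.201
f 2 1 4
f 2 4 3
f 4 1 5
f 4 5 3
f 5 1 6
f 5 6 3
f 6 1 7
f 6 7 3
f 7 1 8
f 7 8 3
f 8 1 9
f 8 9 3
f 9 1 10
f 9 10 3
f 10 1 11
f 10 11 3
f 11 1 12
f 11 12 3
f 12 1 2
f 12 2 3
f 14 13 16
f 14 16 15
f 16 13 17
f 16 17 15
f 17 13 18
f 17 18 15
f 18 13 19
f 18 19 15
f 19 13 20
f 19 20 15
f 20 13 21
f 20 21 15
f 21 13 22
f 21 22 15
f 22 13 23
f 22 23 15
f 23 13 14
f 23 14 15
f 25 27 24
f 28 25 24
f 24 27 26
f 26 28 24
f 25 31 27
f 29 25 28
f 29 31 25
f 27 31 26
f 30 28 26
f 26 31 30
f 30 29 28
f 31 29 30
f 32 43 37
f 32 37 33
f 32 33 39
f 32 39 42
f 32 42 43
f 33 37 41
f 37 43 36
f 43 42 34
f 42 39 38
f 39 33 40
f 35 41 36
f 35 36 34
f 35 34 38
f 35 38 40
f 35 40 41
f 36 41 37
f 34 36 43
f 38 34 42
f 40 38 39
f 41 40 33



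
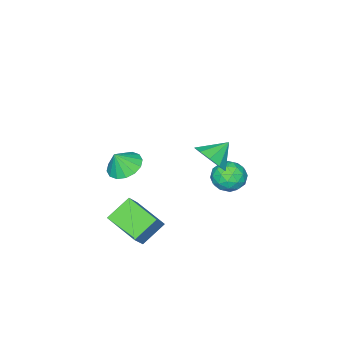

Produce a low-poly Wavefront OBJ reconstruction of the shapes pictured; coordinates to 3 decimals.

v -3.513 1.688 -1.055
v -2.635 1.792 -1.605
v -4.165 0.728 -2.275
v -3.287 0.832 -2.825
v -3.287 0.276 -1.945
v -2.884 0.87 -1.191
v -3.916 1.65 -2.689
v -3.513 2.244 -1.935
v -2.884 1.768 -2.615
v -2.496 0.919 -2.155
v -4.304 1.601 -1.725
v -3.916 0.752 -1.265
v -3.016 1.824 -1.223
v -3.784 0.696 -2.657
v -3.784 0.369 -2.14
v -3.268 0.43 -2.463
v -3.163 1.282 -0.979
v -2.647 1.343 -1.303
v -3.031 0.452 -1.502
v -4.153 1.177 -2.577
v -3.637 1.238 -2.901
v -3.532 2.09 -1.417
v -3.016 2.151 -1.74
v -3.769 2.068 -2.378
v -2.647 1.871 -2.14
v -3.031 1.307 -2.857
v -3.4 1.788 -2.777
v -3.163 2.137 -2.334
v -2.419 1.372 -1.869
v -2.802 0.808 -2.587
v -2.802 0.481 -2.069
v -2.565 0.83 -1.626
v -2.565 1.358 -2.463
v -3.998 1.712 -1.293
v -4.381 1.148 -2.011
v -4.235 1.69 -2.254
v -3.998 2.039 -1.811
v -3.769 1.213 -1.023
v -4.153 0.649 -1.74
v -3.637 0.383 -1.546
v -3.4 0.732 -1.103
v -4.235 1.162 -1.417
v 0.532 -2.558 -0.668
v 1.422 -2.795 -1.151
v 1.068 -2.782 0.428
v 1.451 -2.266 -1.057
v 1.234 -1.815 -0.859
v 0.829 -1.563 -0.61
v 0.344 -1.578 -0.376
v -0.09 -1.856 -0.221
v -0.358 -2.322 -0.185
v -0.387 -2.851 -0.279
v -0.169 -3.302 -0.477
v 0.236 -3.554 -0.726
v 0.721 -3.539 -0.96
v 1.155 -3.261 -1.115
v 0.783 3.425 3.076
v 1.395 3.302 3.957
v -0.323 3.715 3.884
v 1.427 3.942 3.771
v 1.213 4.385 3.32
v 0.835 4.461 2.775
v 0.436 4.142 2.346
v 0.17 3.548 2.195
v 0.138 2.908 2.38
v 0.352 2.465 2.831
v 0.73 2.389 3.376
v 1.129 2.708 3.806
v 1.943 -0.4 -1.631
v 2.777 -0.204 -0.627
v 2.098 1.598 -2.151
v 2.933 1.794 -1.147
v 3.207 -0.754 -2.613
v 4.042 -0.558 -1.609
v 3.363 1.244 -3.133
v 4.197 1.44 -2.129
f 1 38 17
f 38 12 41
f 17 41 6
f 38 41 17
f 1 17 13
f 17 6 18
f 13 18 2
f 17 18 13
f 1 13 22
f 13 2 23
f 22 23 8
f 13 23 22
f 1 22 34
f 22 8 37
f 34 37 11
f 22 37 34
f 1 34 38
f 34 11 42
f 38 42 12
f 34 42 38
f 2 18 29
f 18 6 32
f 29 32 10
f 18 32 29
f 6 41 19
f 41 12 40
f 19 40 5
f 41 40 19
f 12 42 39
f 42 11 35
f 39 35 3
f 42 35 39
f 11 37 36
f 37 8 24
f 36 24 7
f 37 24 36
f 8 23 28
f 23 2 25
f 28 25 9
f 23 25 28
f 4 30 16
f 30 10 31
f 16 31 5
f 30 31 16
f 4 16 14
f 16 5 15
f 14 15 3
f 16 15 14
f 4 14 21
f 14 3 20
f 21 20 7
f 14 20 21
f 4 21 26
f 21 7 27
f 26 27 9
f 21 27 26
f 4 26 30
f 26 9 33
f 30 33 10
f 26 33 30
f 5 31 19
f 31 10 32
f 19 32 6
f 31 32 19
f 3 15 39
f 15 5 40
f 39 40 12
f 15 40 39
f 7 20 36
f 20 3 35
f 36 35 11
f 20 35 36
f 9 27 28
f 27 7 24
f 28 24 8
f 27 24 28
f 10 33 29
f 33 9 25
f 29 25 2
f 33 25 29
f 44 43 46
f 44 46 45
f 46 43 47
f 46 47 45
f 47 43 48
f 47 48 45
f 48 43 49
f 48 49 45
f 49 43 50
f 49 50 45
f 50 43 51
f 50 51 45
f 51 43 52
f 51 52 45
f 52 43 53
f 52 53 45
f 53 43 54
f 53 54 45
f 54 43 55
f 54 55 45
f 55 43 56
f 55 56 45
f 56 43 44
f 56 44 45
f 58 57 60
f 58 60 59
f 60 57 61
f 60 61 59
f 61 57 62
f 61 62 59
f 62 57 63
f 62 63 59
f 63 57 64
f 63 64 59
f 64 57 65
f 64 65 59
f 65 57 66
f 65 66 59
f 66 57 67
f 66 67 59
f 67 57 68
f 67 68 59
f 68 57 58
f 68 58 59
f 70 72 69
f 73 70 69
f 69 72 71
f 71 73 69
f 70 76 72
f 74 70 73
f 74 76 70
f 72 76 71
f 75 73 71
f 71 76 75
f 75 74 73
f 76 74 75



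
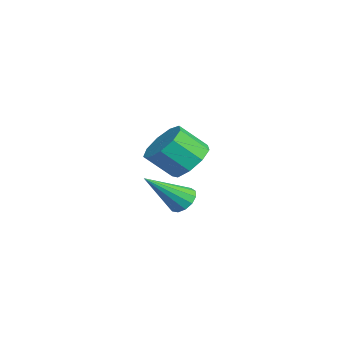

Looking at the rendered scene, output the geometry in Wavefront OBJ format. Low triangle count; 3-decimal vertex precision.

v 3.265 0.339 1.363
v 3.72 0.098 0.934
v 3.795 -1.179 2.777
v 3.898 0.356 1.145
v 3.875 0.608 1.424
v 3.659 0.775 1.685
v 3.317 0.804 1.843
v 2.959 0.684 1.849
v 2.698 0.455 1.701
v 2.617 0.189 1.446
v 2.742 -0.03 1.164
v 3.033 -0.131 0.946
v 3.397 -0.084 0.86
v -1.439 1.254 1.562
v -0.755 0.643 0.973
v -0.838 -0.506 2.069
v -1.521 0.106 2.658
v -0.371 1.069 1.448
v -0.453 -0.079 2.545
v -0.486 1.582 1.977
v -0.568 0.434 3.073
v -1.047 1.942 2.311
v -1.129 0.793 3.408
v -1.791 1.98 2.295
v -1.874 0.831 3.392
v -2.371 1.678 1.936
v -2.453 0.53 3.032
v -2.514 1.178 1.401
v -2.597 0.03 2.498
v -2.154 0.714 0.942
v -2.237 -0.434 2.039
v -1.46 0.502 0.773
v -1.542 -0.646 1.869
f 2 1 4
f 2 4 3
f 4 1 5
f 4 5 3
f 5 1 6
f 5 6 3
f 6 1 7
f 6 7 3
f 7 1 8
f 7 8 3
f 8 1 9
f 8 9 3
f 9 1 10
f 9 10 3
f 10 1 11
f 10 11 3
f 11 1 12
f 11 12 3
f 12 1 13
f 12 13 3
f 13 1 2
f 13 2 3
f 15 14 18
f 15 18 16
f 16 18 19
f 16 19 17
f 18 14 20
f 18 20 19
f 19 20 21
f 19 21 17
f 20 14 22
f 20 22 21
f 21 22 23
f 21 23 17
f 22 14 24
f 22 24 23
f 23 24 25
f 23 25 17
f 24 14 26
f 24 26 25
f 25 26 27
f 25 27 17
f 26 14 28
f 26 28 27
f 27 28 29
f 27 29 17
f 28 14 30
f 28 30 29
f 29 30 31
f 29 31 17
f 30 14 32
f 30 32 31
f 31 32 33
f 31 33 17
f 32 14 15
f 32 15 33
f 33 15 16
f 33 16 17



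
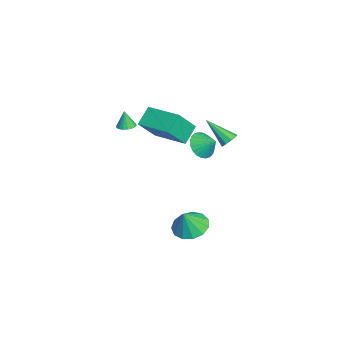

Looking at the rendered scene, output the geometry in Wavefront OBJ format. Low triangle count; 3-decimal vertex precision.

v -3.156 -0.479 1.908
v -3.987 0.111 2.715
v -3.928 0.461 0.423
v -4.759 1.052 1.229
v -1.741 1.128 2.191
v -2.572 1.719 2.997
v -2.513 2.069 0.705
v -3.344 2.659 1.512
v -1.025 -1.11 3.269
v -0.498 -1.04 3.362
v -1.195 -1.21 4.311
v -0.583 -0.816 3.37
v -0.757 -0.65 3.357
v -0.983 -0.575 3.327
v -1.218 -0.606 3.286
v -1.414 -0.737 3.241
v -1.534 -0.942 3.202
v -1.552 -1.18 3.176
v -1.466 -1.405 3.169
v -1.293 -1.571 3.181
v -1.067 -1.645 3.211
v -0.832 -1.614 3.253
v -0.635 -1.483 3.297
v -0.516 -1.278 3.336
v 1.733 2.755 3.609
v 2.222 2.129 3.912
v 2.207 3.425 4.231
v 2.404 2.236 3.657
v 2.485 2.422 3.394
v 2.451 2.659 3.165
v 2.308 2.91 3.003
v 2.077 3.138 2.933
v 1.794 3.307 2.966
v 1.501 3.393 3.098
v 1.244 3.381 3.307
v 1.061 3.274 3.562
v 0.981 3.087 3.824
v 1.015 2.851 4.054
v 1.158 2.599 4.216
v 1.389 2.371 4.286
v 1.672 2.202 4.252
v 1.964 2.117 4.121
v -0.107 2.243 -4.244
v 0.729 2.889 -4.33
v 0.327 1.857 -2.916
v 0.289 3.214 -4.091
v -0.277 3.232 -3.901
v -0.789 2.935 -3.82
v -1.084 2.419 -3.873
v -1.07 1.847 -4.045
v -0.75 1.401 -4.279
v -0.226 1.222 -4.503
v 0.336 1.367 -4.644
v 0.757 1.791 -4.658
v 0.904 2.358 -4.541
v 0.28 4.25 2.871
v 0.637 3.856 2.694
v -0.48 3.05 4.009
v 0.786 4.045 2.992
v 0.699 4.329 3.234
v 0.415 4.576 3.305
v 0.068 4.671 3.173
v -0.18 4.569 2.9
v -0.213 4.317 2.613
v -0.016 4.034 2.447
v 0.32 3.852 2.479
f 2 4 1
f 5 2 1
f 1 4 3
f 3 5 1
f 2 8 4
f 6 2 5
f 6 8 2
f 4 8 3
f 7 5 3
f 3 8 7
f 7 6 5
f 8 6 7
f 10 9 12
f 10 12 11
f 12 9 13
f 12 13 11
f 13 9 14
f 13 14 11
f 14 9 15
f 14 15 11
f 15 9 16
f 15 16 11
f 16 9 17
f 16 17 11
f 17 9 18
f 17 18 11
f 18 9 19
f 18 19 11
f 19 9 20
f 19 20 11
f 20 9 21
f 20 21 11
f 21 9 22
f 21 22 11
f 22 9 23
f 22 23 11
f 23 9 24
f 23 24 11
f 24 9 10
f 24 10 11
f 26 25 28
f 26 28 27
f 28 25 29
f 28 29 27
f 29 25 30
f 29 30 27
f 30 25 31
f 30 31 27
f 31 25 32
f 31 32 27
f 32 25 33
f 32 33 27
f 33 25 34
f 33 34 27
f 34 25 35
f 34 35 27
f 35 25 36
f 35 36 27
f 36 25 37
f 36 37 27
f 37 25 38
f 37 38 27
f 38 25 39
f 38 39 27
f 39 25 40
f 39 40 27
f 40 25 41
f 40 41 27
f 41 25 42
f 41 42 27
f 42 25 26
f 42 26 27
f 44 43 46
f 44 46 45
f 46 43 47
f 46 47 45
f 47 43 48
f 47 48 45
f 48 43 49
f 48 49 45
f 49 43 50
f 49 50 45
f 50 43 51
f 50 51 45
f 51 43 52
f 51 52 45
f 52 43 53
f 52 53 45
f 53 43 54
f 53 54 45
f 54 43 55
f 54 55 45
f 55 43 44
f 55 44 45
f 57 56 59
f 57 59 58
f 59 56 60
f 59 60 58
f 60 56 61
f 60 61 58
f 61 56 62
f 61 62 58
f 62 56 63
f 62 63 58
f 63 56 64
f 63 64 58
f 64 56 65
f 64 65 58
f 65 56 66
f 65 66 58
f 66 56 57
f 66 57 58



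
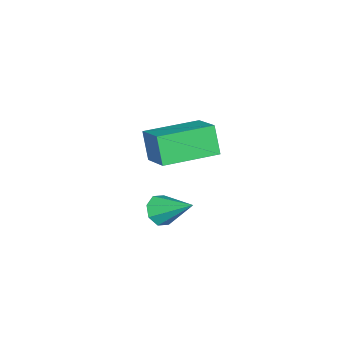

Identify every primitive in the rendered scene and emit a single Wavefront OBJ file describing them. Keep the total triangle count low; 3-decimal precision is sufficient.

v 2.989 -1.639 1.054
v 3.377 -1.939 1.449
v 3.111 -0.361 1.906
v 3.613 -1.721 1.089
v 3.482 -1.455 0.708
v 3.063 -1.296 0.53
v 2.6 -1.338 0.66
v 2.365 -1.556 1.02
v 2.496 -1.822 1.4
v 2.915 -1.981 1.578
v 0.004 -3.97 0.793
v -0.298 -4.384 1.933
v -1.687 -2.708 0.805
v -1.988 -3.122 1.945
v 0.808 -2.898 1.395
v 0.507 -3.312 2.535
v -0.882 -1.636 1.407
v -1.184 -2.05 2.547
f 2 1 4
f 2 4 3
f 4 1 5
f 4 5 3
f 5 1 6
f 5 6 3
f 6 1 7
f 6 7 3
f 7 1 8
f 7 8 3
f 8 1 9
f 8 9 3
f 9 1 10
f 9 10 3
f 10 1 2
f 10 2 3
f 12 14 11
f 15 12 11
f 11 14 13
f 13 15 11
f 12 18 14
f 16 12 15
f 16 18 12
f 14 18 13
f 17 15 13
f 13 18 17
f 17 16 15
f 18 16 17



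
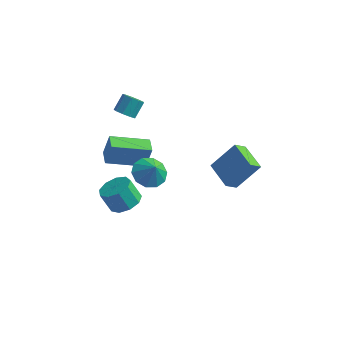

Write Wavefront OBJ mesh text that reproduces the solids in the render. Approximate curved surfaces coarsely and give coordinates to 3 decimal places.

v -0.151 1.166 -0.115
v 0.681 1.233 -0.568
v 0.331 0.914 0.735
v 0.555 1.759 -0.341
v 0.16 2.059 -0.027
v -0.355 2.018 0.253
v -0.792 1.651 0.392
v -0.984 1.099 0.338
v -0.858 0.573 0.11
v -0.463 0.273 -0.203
v 0.052 0.314 -0.483
v 0.489 0.681 -0.623
v 3.985 2.627 -0.944
v 3.661 1.999 -0.37
v 2.735 3.571 -0.617
v 2.411 2.944 -0.043
v 4.949 3.416 0.463
v 4.625 2.789 1.037
v 3.699 4.361 0.79
v 3.375 3.733 1.364
v -3.531 2.678 -1.129
v -3.247 2.883 0.175
v -1.774 3.803 -1.688
v -1.49 4.009 -0.385
v -3.01 1.871 -1.115
v -2.726 2.077 0.188
v -1.253 2.997 -1.675
v -0.969 3.202 -0.371
v -2.679 3.544 1.685
v -2.215 3.786 1.352
v -2.057 4.517 2.102
v -2.521 4.276 2.435
v -2.581 3.972 1.247
v -2.424 4.704 1.997
v -2.993 3.958 1.347
v -2.835 4.69 2.097
v -3.258 3.751 1.605
v -3.1 4.482 2.355
v -3.252 3.446 1.9
v -3.094 4.178 2.651
v -2.978 3.188 2.095
v -2.82 3.92 2.845
v -2.564 3.096 2.098
v -2.406 3.828 2.848
v -2.203 3.214 1.907
v -2.046 3.946 2.657
v -2.066 3.486 1.613
v -1.908 4.218 2.363
v -1.573 1.306 -3.352
v -0.909 1.801 -2.976
v -1.502 1.729 -1.832
v -2.167 1.234 -2.208
v -1.36 2.175 -3.186
v -1.953 2.103 -2.043
v -1.911 2.142 -3.474
v -2.504 2.07 -2.331
v -2.304 1.718 -3.705
v -2.897 1.647 -2.561
v -2.355 1.102 -3.77
v -2.948 1.03 -2.627
v -2.041 0.58 -3.64
v -2.634 0.508 -2.497
v -1.508 0.399 -3.375
v -2.101 0.327 -2.231
v -1.005 0.641 -3.099
v -1.599 0.57 -1.955
v -0.769 1.195 -2.941
v -1.362 1.123 -1.798
f 2 1 4
f 2 4 3
f 4 1 5
f 4 5 3
f 5 1 6
f 5 6 3
f 6 1 7
f 6 7 3
f 7 1 8
f 7 8 3
f 8 1 9
f 8 9 3
f 9 1 10
f 9 10 3
f 10 1 11
f 10 11 3
f 11 1 12
f 11 12 3
f 12 1 2
f 12 2 3
f 14 16 13
f 17 14 13
f 13 16 15
f 15 17 13
f 14 20 16
f 18 14 17
f 18 20 14
f 16 20 15
f 19 17 15
f 15 20 19
f 19 18 17
f 20 18 19
f 22 24 21
f 25 22 21
f 21 24 23
f 23 25 21
f 22 28 24
f 26 22 25
f 26 28 22
f 24 28 23
f 27 25 23
f 23 28 27
f 27 26 25
f 28 26 27
f 30 29 33
f 30 33 31
f 31 33 34
f 31 34 32
f 33 29 35
f 33 35 34
f 34 35 36
f 34 36 32
f 35 29 37
f 35 37 36
f 36 37 38
f 36 38 32
f 37 29 39
f 37 39 38
f 38 39 40
f 38 40 32
f 39 29 41
f 39 41 40
f 40 41 42
f 40 42 32
f 41 29 43
f 41 43 42
f 42 43 44
f 42 44 32
f 43 29 45
f 43 45 44
f 44 45 46
f 44 46 32
f 45 29 47
f 45 47 46
f 46 47 48
f 46 48 32
f 47 29 30
f 47 30 48
f 48 30 31
f 48 31 32
f 50 49 53
f 50 53 51
f 51 53 54
f 51 54 52
f 53 49 55
f 53 55 54
f 54 55 56
f 54 56 52
f 55 49 57
f 55 57 56
f 56 57 58
f 56 58 52
f 57 49 59
f 57 59 58
f 58 59 60
f 58 60 52
f 59 49 61
f 59 61 60
f 60 61 62
f 60 62 52
f 61 49 63
f 61 63 62
f 62 63 64
f 62 64 52
f 63 49 65
f 63 65 64
f 64 65 66
f 64 66 52
f 65 49 67
f 65 67 66
f 66 67 68
f 66 68 52
f 67 49 50
f 67 50 68
f 68 50 51
f 68 51 52



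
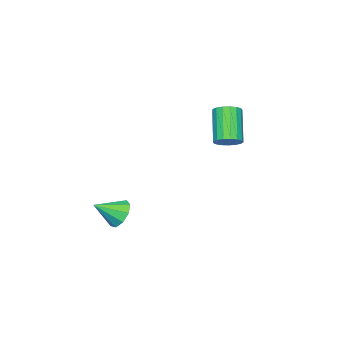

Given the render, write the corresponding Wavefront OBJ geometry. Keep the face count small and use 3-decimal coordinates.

v 2.673 -3.169 -4.336
v 3.238 -2.568 -4.428
v 3.607 -3.931 -3.584
v 2.933 -2.478 -3.958
v 2.506 -2.711 -3.664
v 2.158 -3.159 -3.685
v 2.051 -3.612 -4.011
v 2.235 -3.857 -4.488
v 2.624 -3.781 -4.895
v 3.036 -3.419 -5.039
v 3.279 -2.94 -4.855
v 0.457 1.157 0.572
v 0.974 1.248 0.989
v -0.041 0.514 2.405
v -0.557 0.423 1.988
v 0.808 1.521 1.012
v -0.207 0.787 2.428
v 0.561 1.711 0.934
v -0.453 0.977 2.35
v 0.291 1.774 0.773
v -0.723 1.04 2.189
v 0.059 1.696 0.566
v -0.955 0.962 1.982
v -0.082 1.494 0.361
v -1.096 0.76 1.776
v -0.099 1.215 0.204
v -1.114 0.481 1.619
v 0.011 0.923 0.131
v -1.004 0.189 1.546
v 0.223 0.684 0.159
v -0.791 -0.05 1.575
v 0.489 0.554 0.282
v -0.525 -0.18 1.698
v 0.748 0.562 0.472
v -0.267 -0.172 1.887
v 0.94 0.706 0.684
v -0.074 -0.028 2.1
v 1.021 0.954 0.871
v 0.007 0.219 2.287
f 2 1 4
f 2 4 3
f 4 1 5
f 4 5 3
f 5 1 6
f 5 6 3
f 6 1 7
f 6 7 3
f 7 1 8
f 7 8 3
f 8 1 9
f 8 9 3
f 9 1 10
f 9 10 3
f 10 1 11
f 10 11 3
f 11 1 2
f 11 2 3
f 13 12 16
f 13 16 14
f 14 16 17
f 14 17 15
f 16 12 18
f 16 18 17
f 17 18 19
f 17 19 15
f 18 12 20
f 18 20 19
f 19 20 21
f 19 21 15
f 20 12 22
f 20 22 21
f 21 22 23
f 21 23 15
f 22 12 24
f 22 24 23
f 23 24 25
f 23 25 15
f 24 12 26
f 24 26 25
f 25 26 27
f 25 27 15
f 26 12 28
f 26 28 27
f 27 28 29
f 27 29 15
f 28 12 30
f 28 30 29
f 29 30 31
f 29 31 15
f 30 12 32
f 30 32 31
f 31 32 33
f 31 33 15
f 32 12 34
f 32 34 33
f 33 34 35
f 33 35 15
f 34 12 36
f 34 36 35
f 35 36 37
f 35 37 15
f 36 12 38
f 36 38 37
f 37 38 39
f 37 39 15
f 38 12 13
f 38 13 39
f 39 13 14
f 39 14 15

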